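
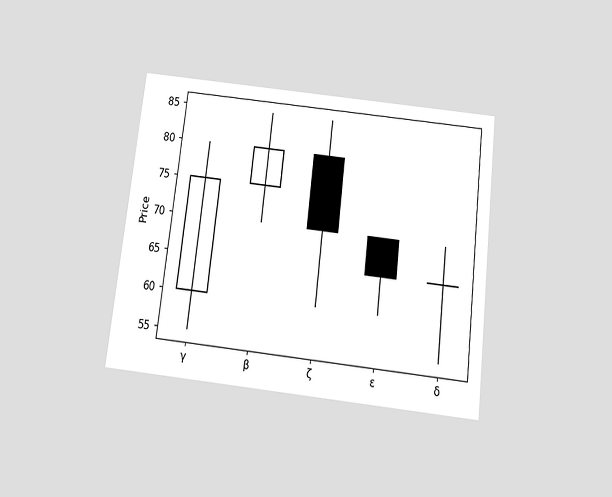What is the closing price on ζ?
70

The chart is tilted about 7° clockwise and viewed slightly from below. The ζ candle closes at 70.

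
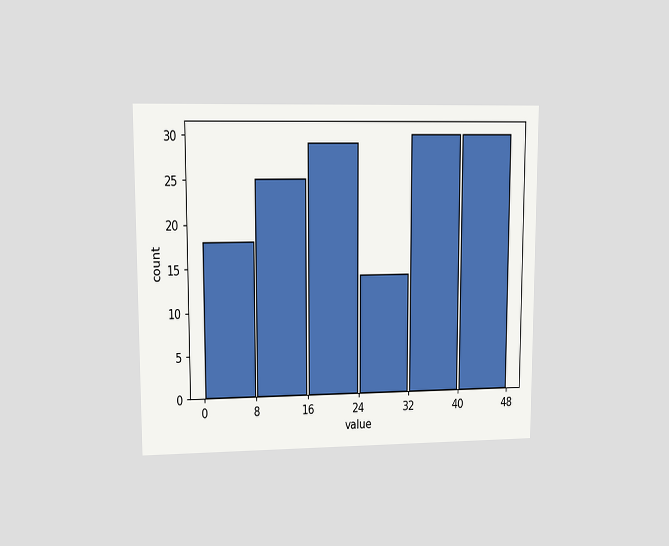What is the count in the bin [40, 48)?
30

The chart is viewed at a slight angle. The [40, 48) bin has height 30.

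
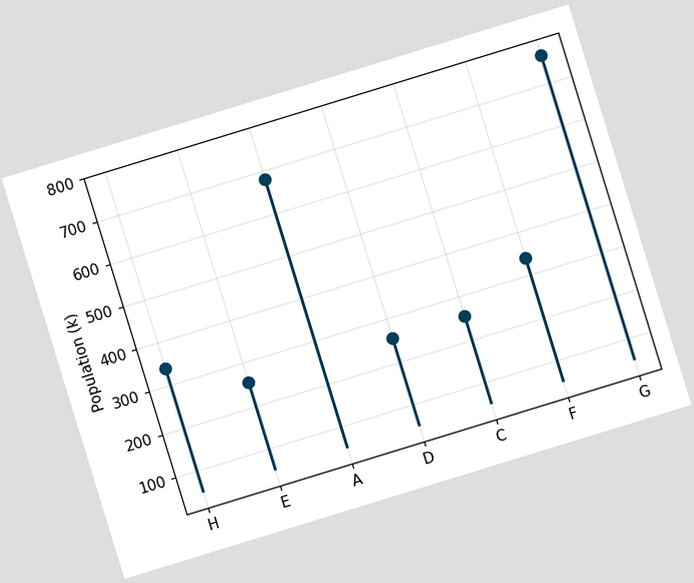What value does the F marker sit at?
340k

The chart is tilted about 17° counter-clockwise. The F marker sits at 340k.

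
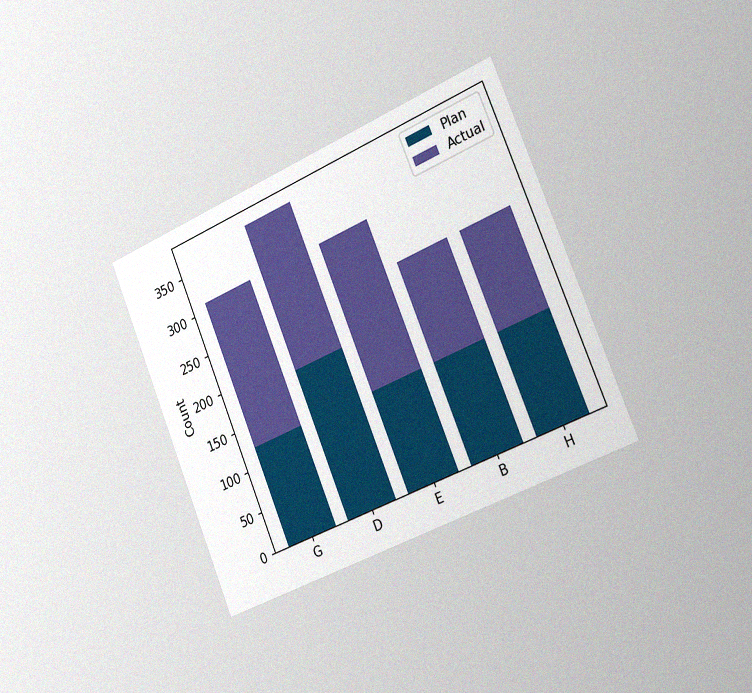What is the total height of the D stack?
The chart is tilted about 23° counter-clockwise and viewed slightly from the right, with some photo noise. The D stack's top reaches 372 on the y-axis.

372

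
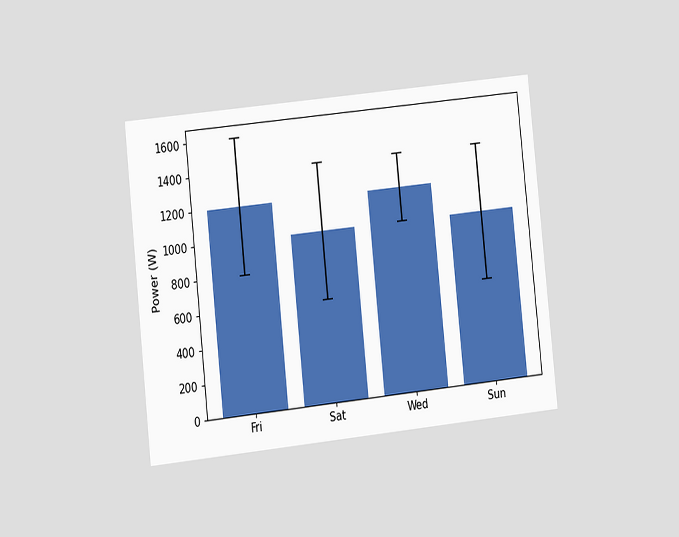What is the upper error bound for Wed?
1400W

The chart is tilted about 6° counter-clockwise and viewed at a slight angle. The Wed bar's upper whisker reaches 1400W.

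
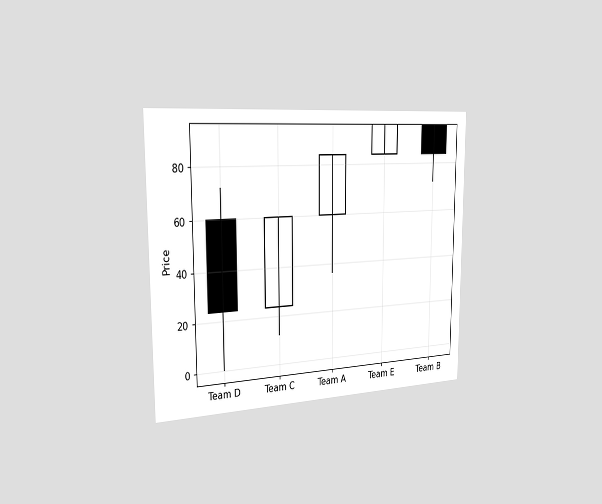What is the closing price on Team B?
84

The chart is viewed slightly from the left. The Team B candle closes at 84.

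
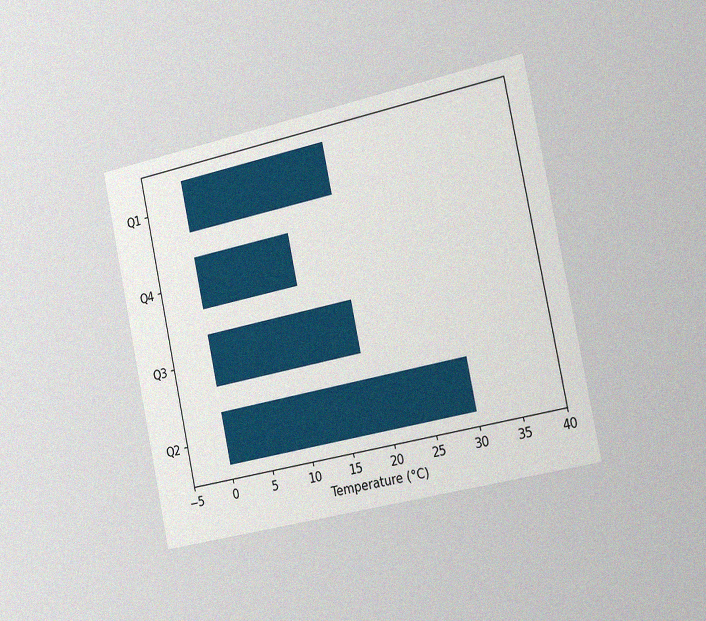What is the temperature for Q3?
The chart is tilted about 12° counter-clockwise and viewed slightly from the right, with some photo noise. Reading along the chart's x-axis, the Q3 bar reaches 18°C.

18°C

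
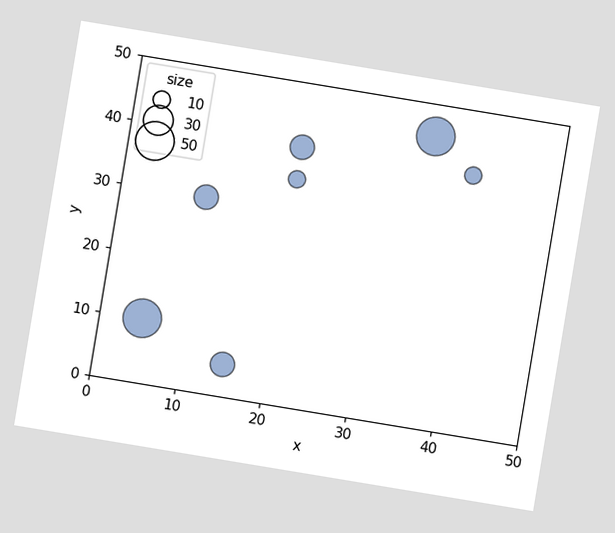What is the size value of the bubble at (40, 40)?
The chart is tilted about 9° clockwise. Matching the bubble at (40, 40) against the size legend gives 10.

10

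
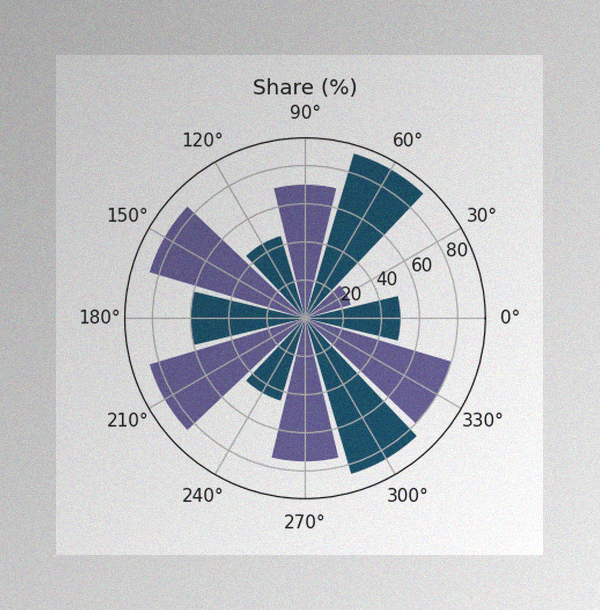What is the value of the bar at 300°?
85%

The image has some photo noise and uneven lighting. The bar at 300° reaches 85% on the radial axis.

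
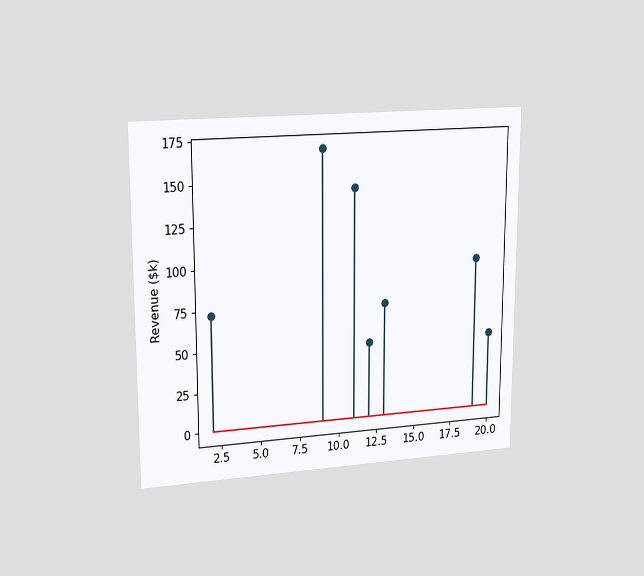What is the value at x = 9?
$168k

The chart is viewed at a slight angle. The stem at x=9 reaches $168k.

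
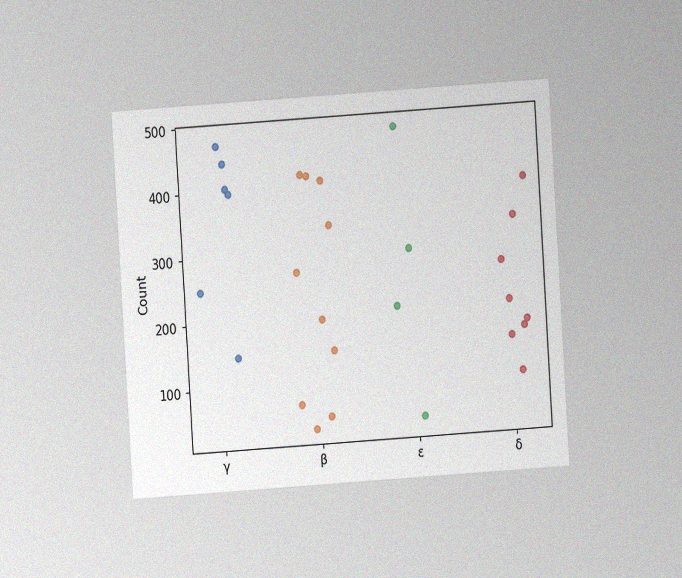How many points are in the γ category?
The chart is tilted about 4° counter-clockwise and viewed at a slight angle, with some photo noise. Counting the markers in the γ column gives 6.

6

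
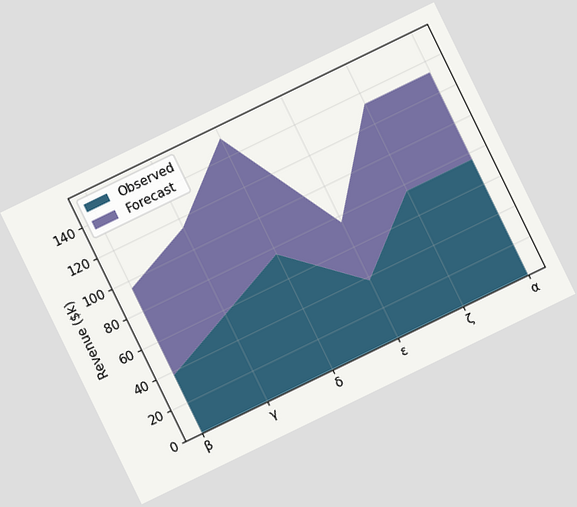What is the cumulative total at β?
$95k

The chart is tilted about 26° counter-clockwise. The stacked total at β reaches $95k.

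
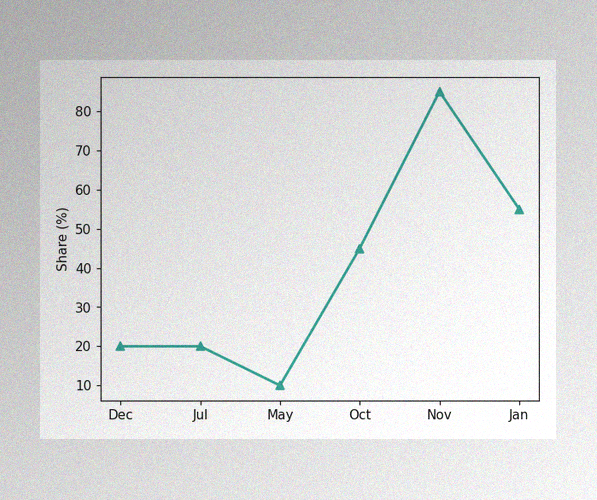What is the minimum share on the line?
The image has some photo noise and uneven lighting. The lowest point is at May, and reading across to the y-axis gives 10%.

10%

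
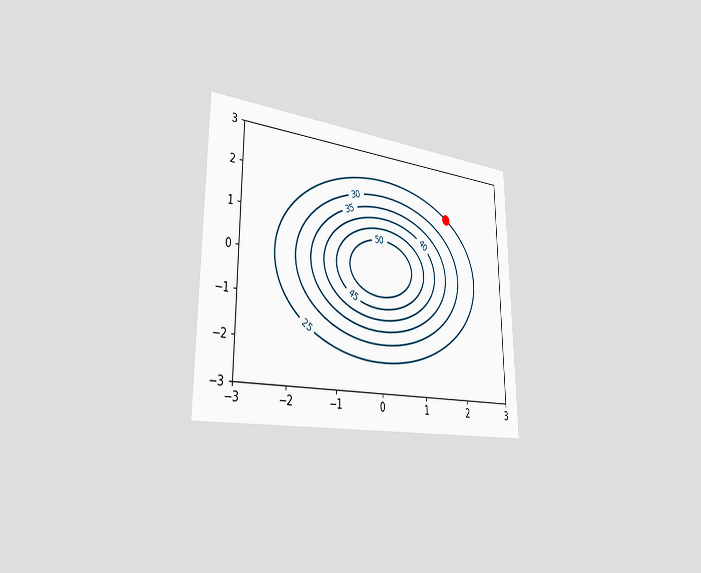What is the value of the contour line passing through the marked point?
The chart is viewed slightly from the left. The marked point sits on the contour labelled 25.

25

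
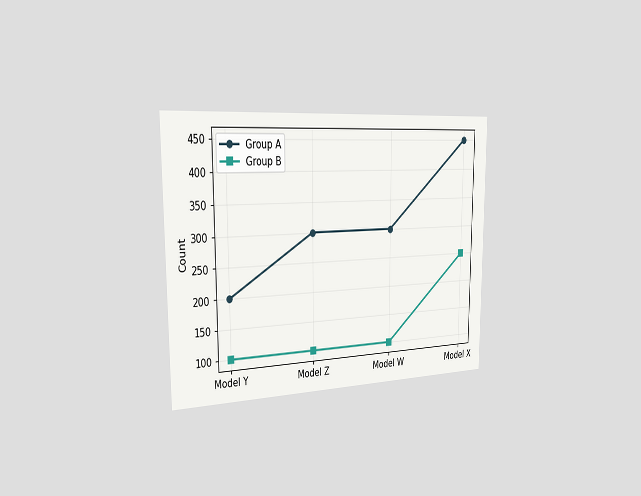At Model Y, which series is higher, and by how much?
Group A, by 100

The chart is viewed slightly from the left. At Model Y, Group A sits above the other line by 100.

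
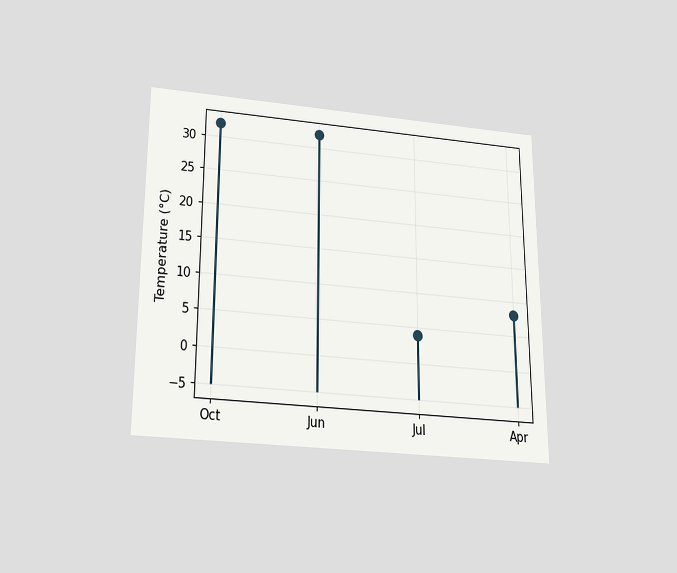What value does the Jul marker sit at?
The chart is viewed slightly from below. The Jul marker sits at 4°C.

4°C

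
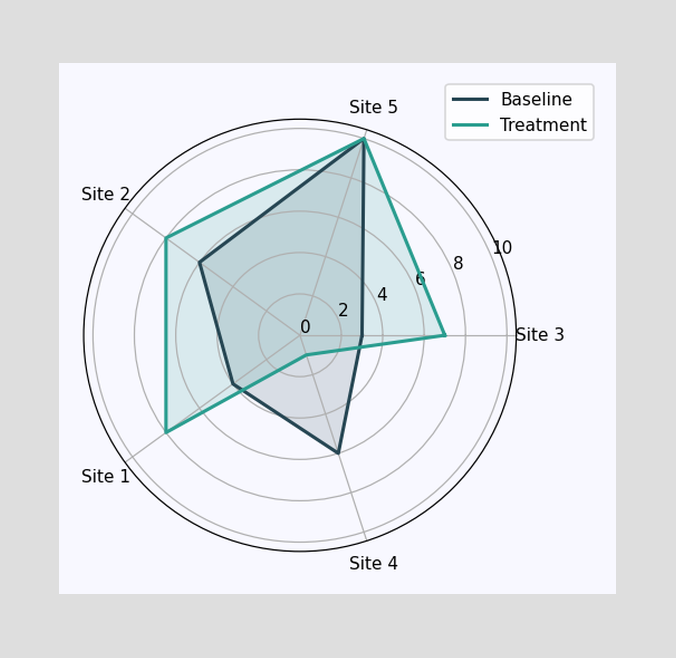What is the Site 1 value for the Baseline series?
On the Site 1 axis, Baseline reaches 4.

4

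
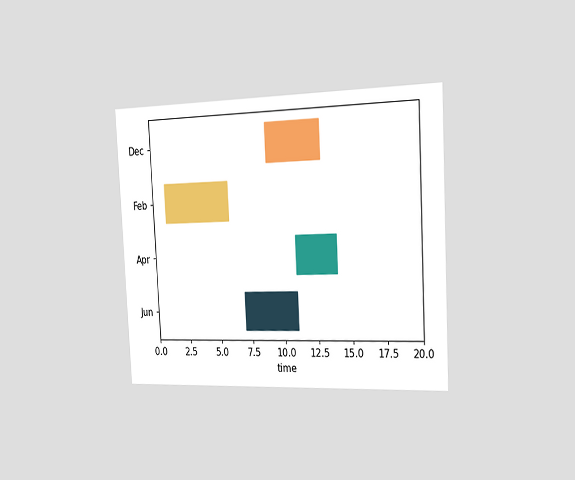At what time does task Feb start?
The chart is tilted about 3° counter-clockwise and viewed slightly from the right. The Feb bar begins at t=1.

1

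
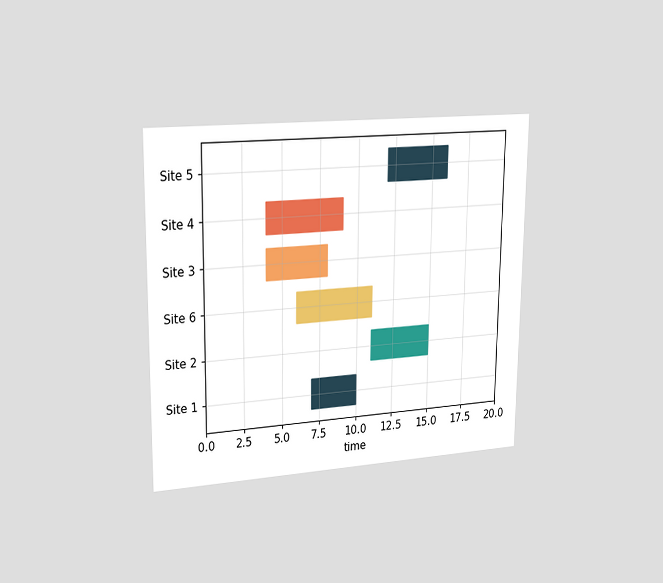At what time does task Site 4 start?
The chart is viewed slightly from the left. The Site 4 bar begins at t=4.

4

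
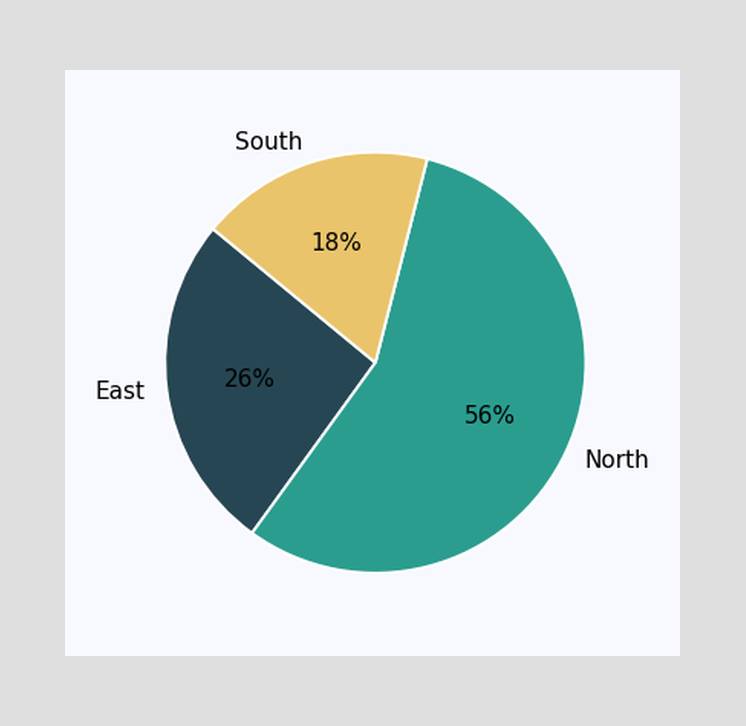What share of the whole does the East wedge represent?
26%

The East slice takes up 26% of the pie.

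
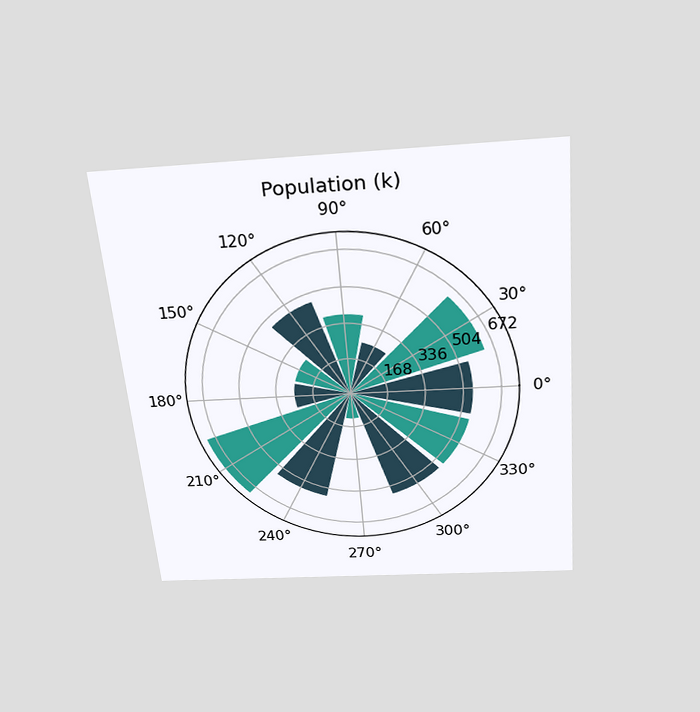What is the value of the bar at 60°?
The chart is tilted about 5° counter-clockwise and viewed slightly from above. The bar at 60° reaches 252k on the radial axis.

252k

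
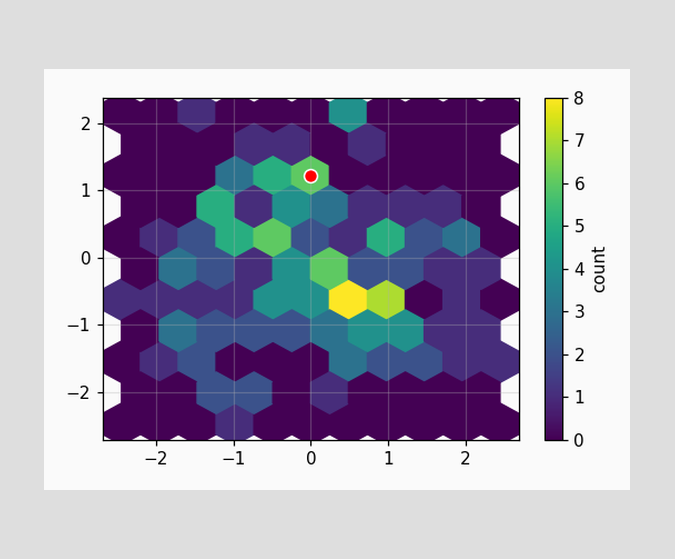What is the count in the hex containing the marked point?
6

The marked hex reads 6 on the colorbar.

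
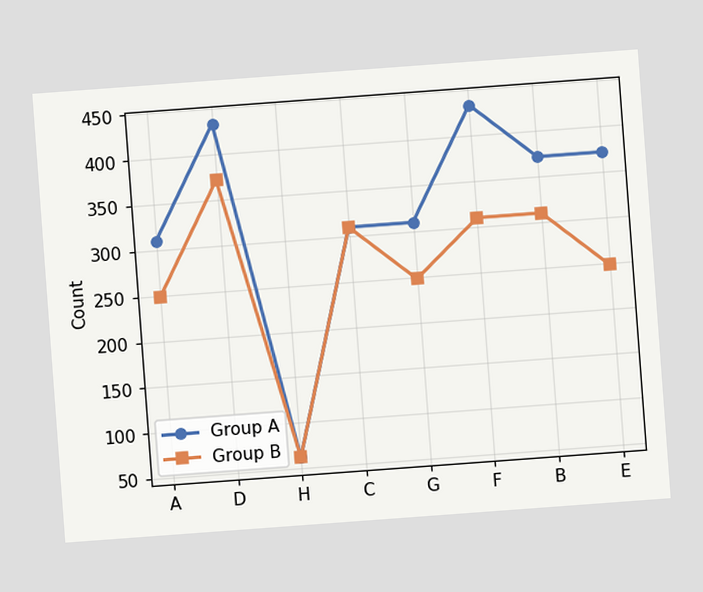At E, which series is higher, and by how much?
Group A, by 124

The chart is tilted about 4° counter-clockwise. At E, Group A sits above the other line by 124.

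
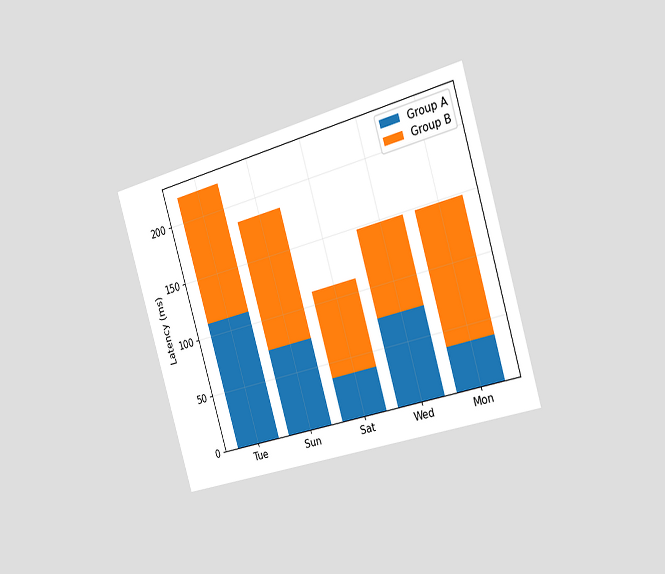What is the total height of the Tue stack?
222ms

The chart is tilted about 16° counter-clockwise and viewed slightly from the right. The Tue stack's top reaches 222ms on the y-axis.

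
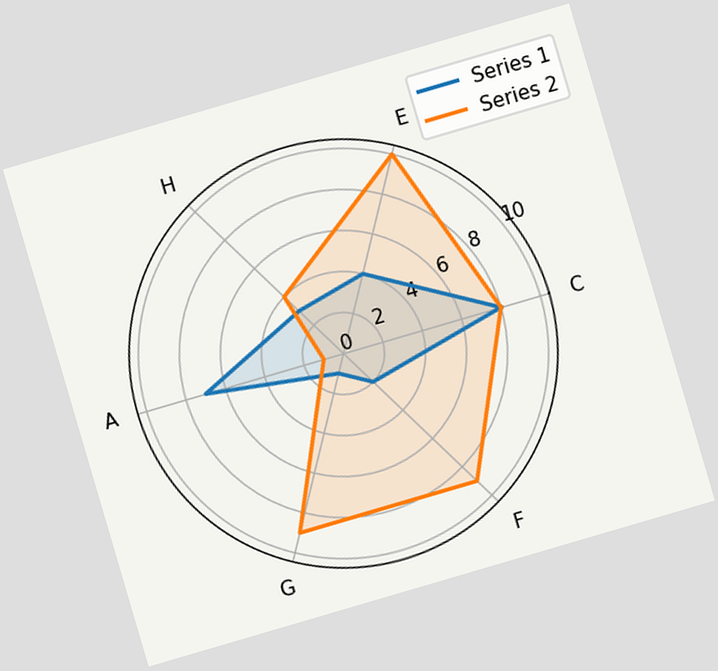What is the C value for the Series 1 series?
The chart is tilted about 16° counter-clockwise. On the C axis, Series 1 reaches 8.

8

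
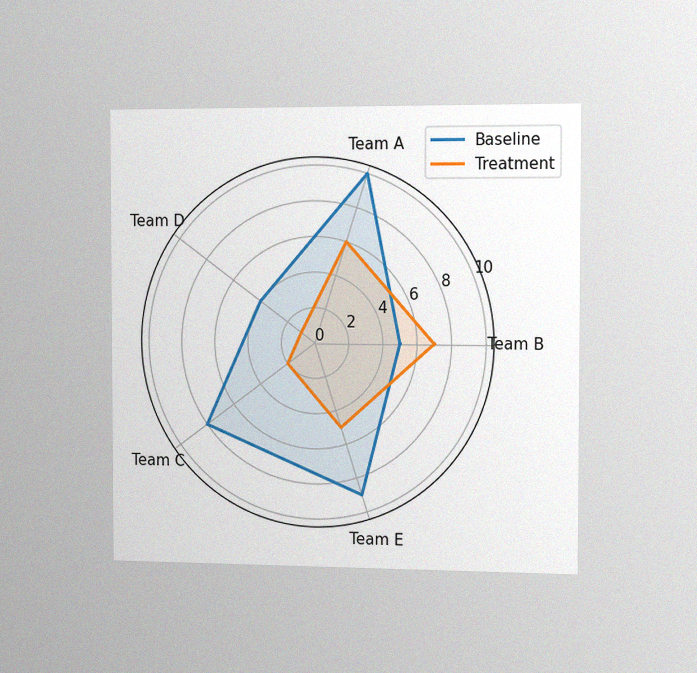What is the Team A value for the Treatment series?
6

The chart is viewed slightly from the right, with some photo noise. On the Team A axis, Treatment reaches 6.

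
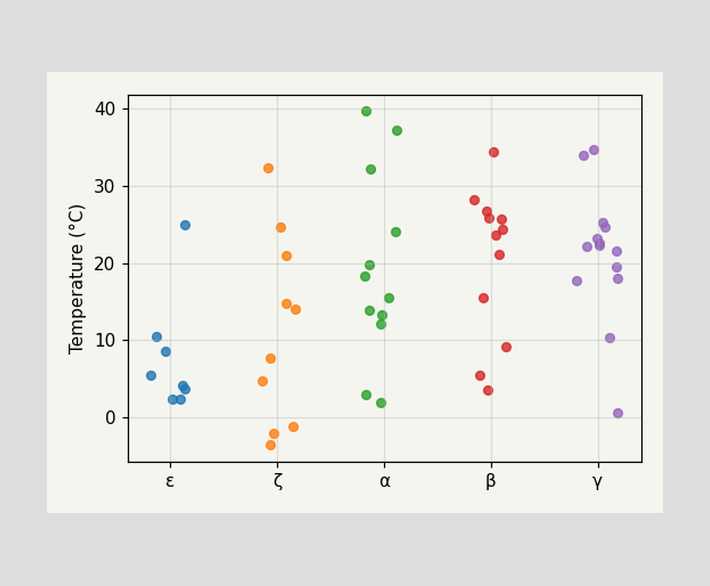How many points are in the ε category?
Counting the markers in the ε column gives 8.

8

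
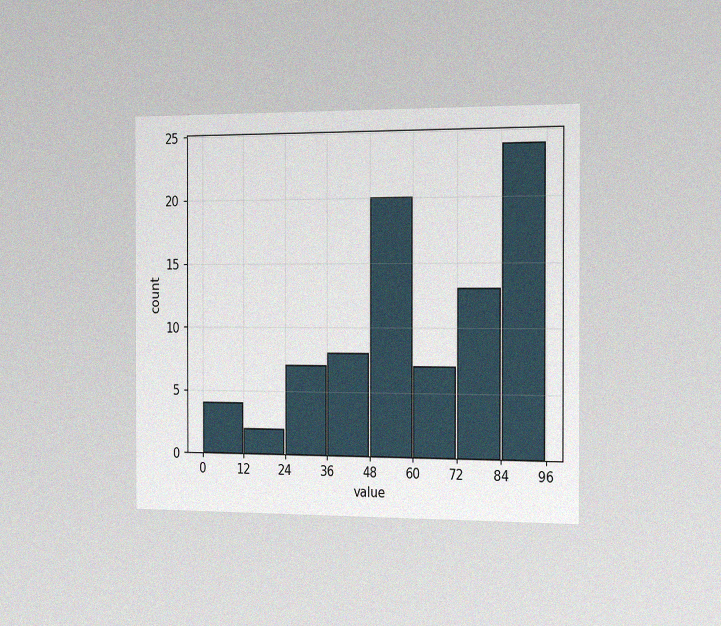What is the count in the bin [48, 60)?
20

The chart is viewed slightly from the right, with some photo noise. The [48, 60) bin has height 20.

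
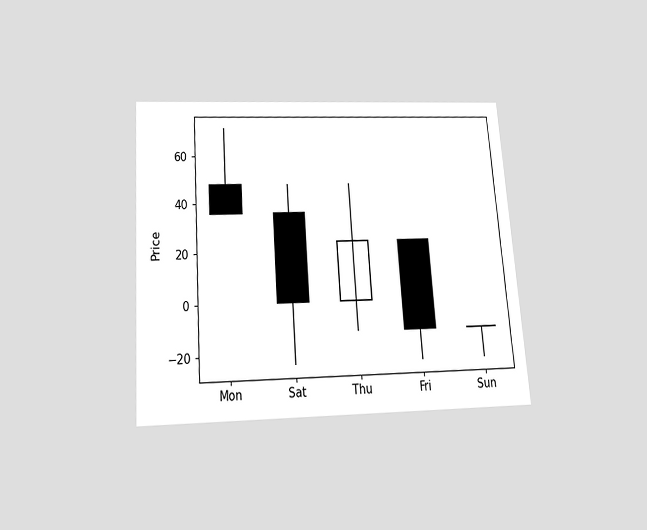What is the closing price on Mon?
The chart is tilted about 4° counter-clockwise and viewed slightly from below. The Mon candle closes at 36.

36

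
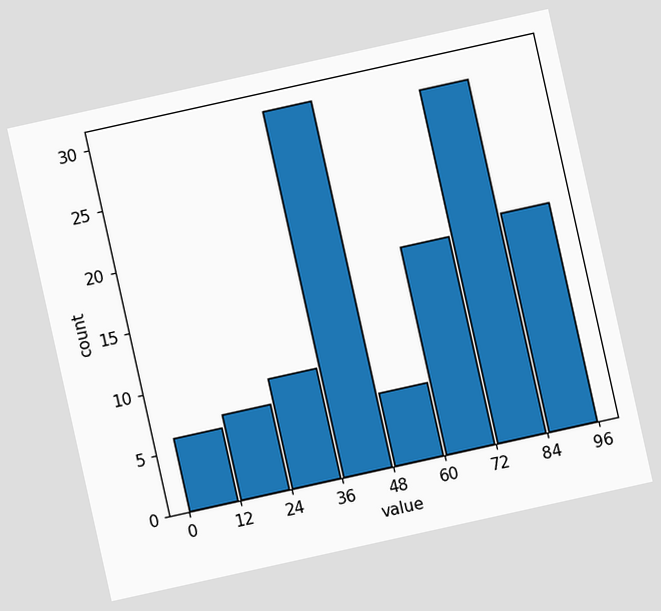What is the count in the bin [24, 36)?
The chart is tilted about 12° counter-clockwise. The [24, 36) bin has height 9.

9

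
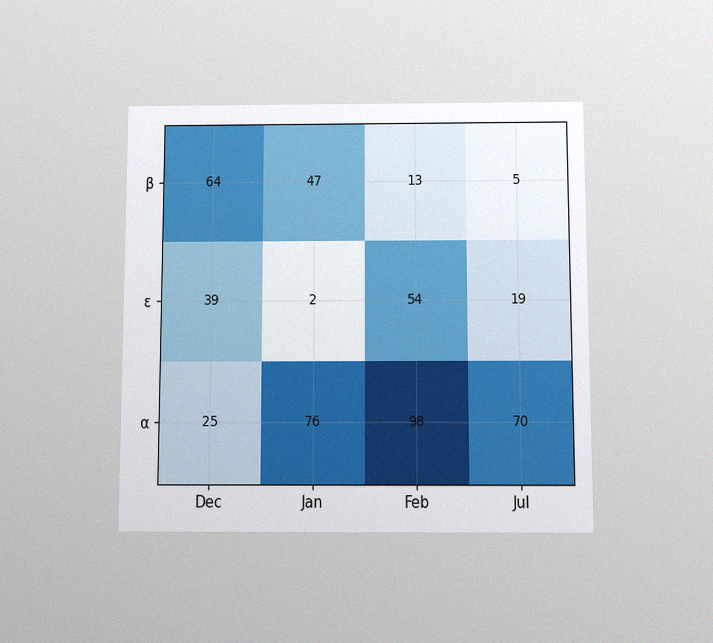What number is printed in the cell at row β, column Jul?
5

The chart is viewed slightly from below, with some photo noise. The (β, Jul) cell reads 5.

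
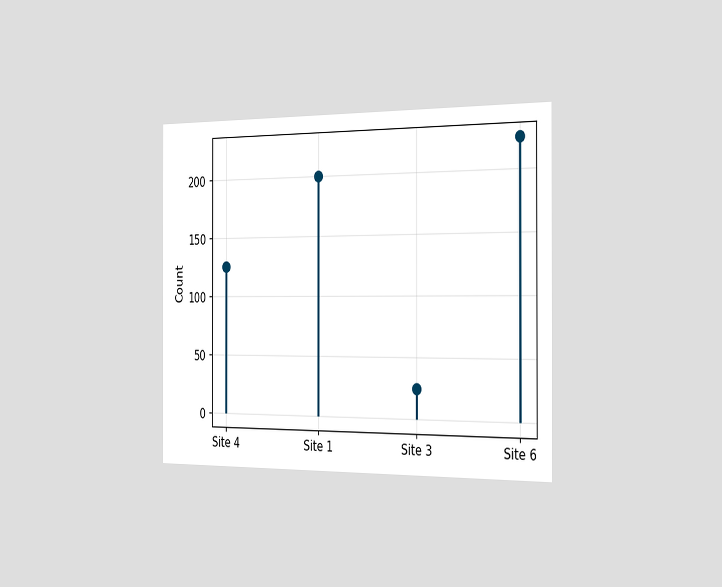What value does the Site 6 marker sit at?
225

The chart is viewed slightly from the right. The Site 6 marker sits at 225.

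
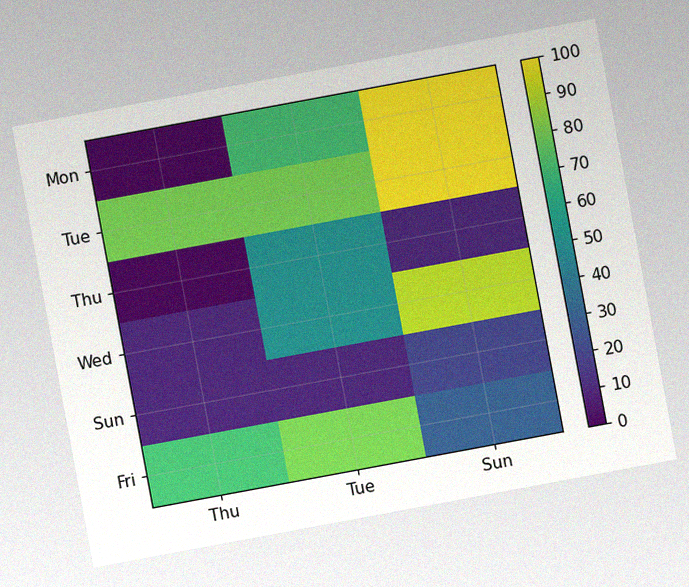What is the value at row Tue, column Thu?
80

The chart is tilted about 11° counter-clockwise, with some photo noise. Matching cell (Tue, Thu) against the colorbar gives 80.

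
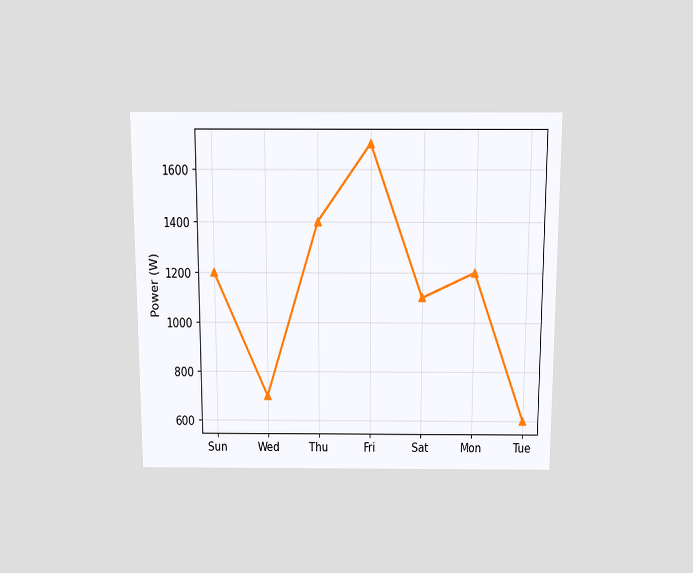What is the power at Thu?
1400W

The chart is viewed slightly from above. At Thu, the line is at 1400W.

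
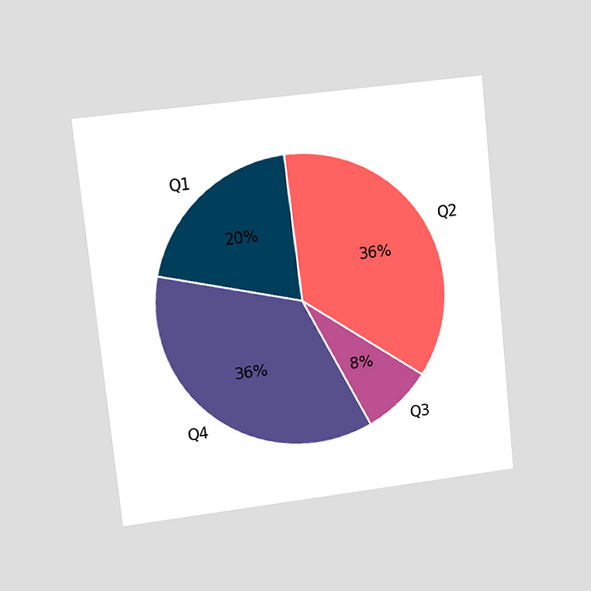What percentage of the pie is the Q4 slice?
The chart is tilted about 6° counter-clockwise and viewed at a slight angle. The Q4 slice takes up 36% of the pie.

36%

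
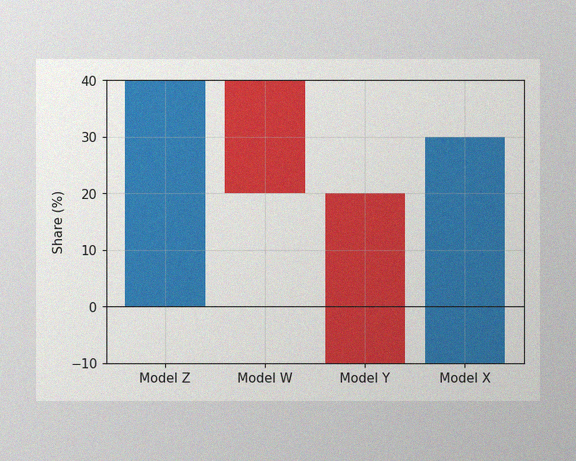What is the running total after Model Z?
40%

The image has some photo noise and uneven lighting. After Model Z the running total reaches 40%.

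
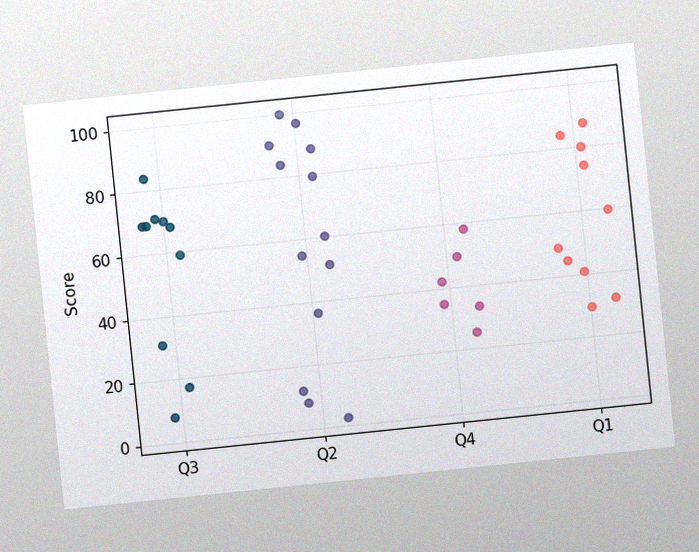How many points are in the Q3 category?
The chart is tilted about 6° counter-clockwise, with some photo noise. Counting the markers in the Q3 column gives 10.

10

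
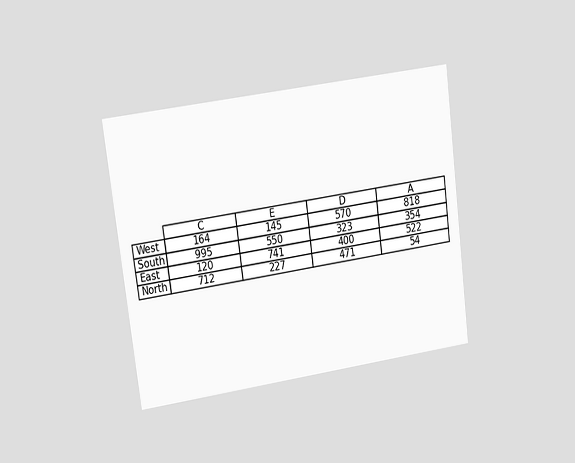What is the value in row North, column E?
The chart is tilted about 8° counter-clockwise and viewed at a slight angle. The (North, E) cell reads 227.

227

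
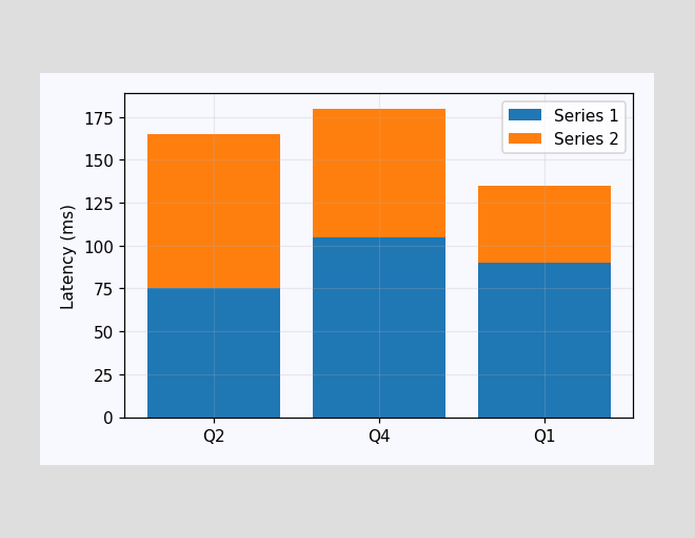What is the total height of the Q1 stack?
The Q1 stack's top reaches 135ms on the y-axis.

135ms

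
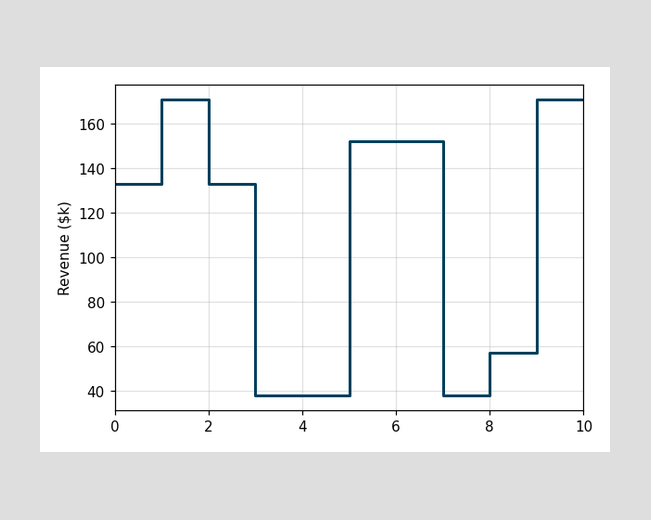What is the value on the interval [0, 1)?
On [0, 1) the step sits at $133k.

$133k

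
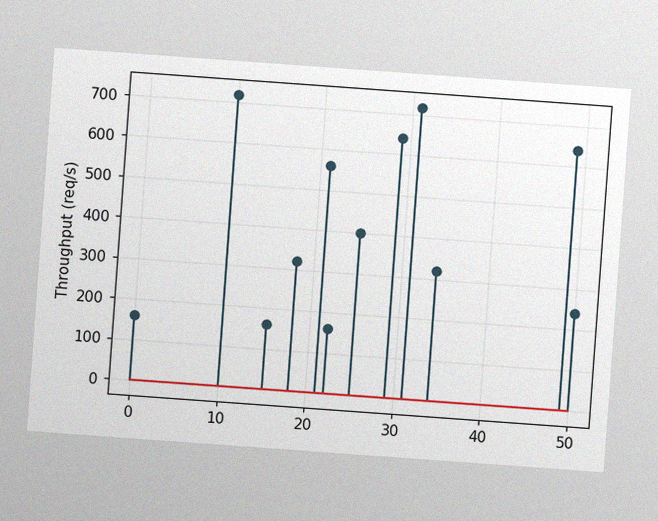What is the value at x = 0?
The chart is tilted about 4° clockwise, with some photo noise. The stem at x=0 reaches 160req/s.

160req/s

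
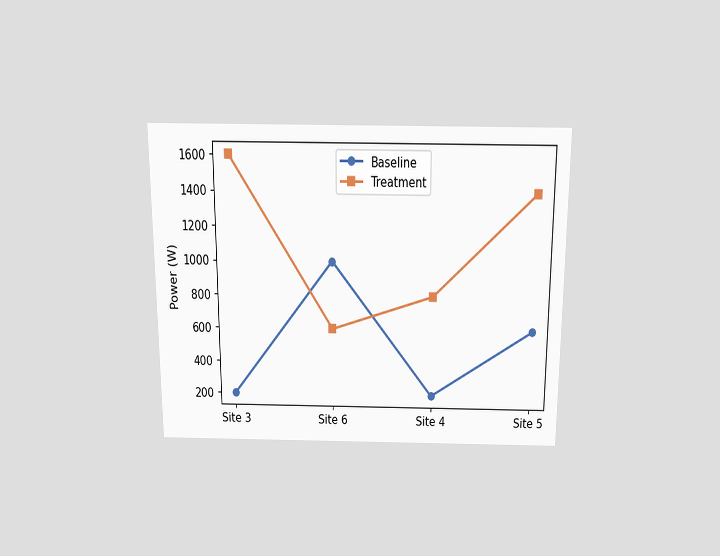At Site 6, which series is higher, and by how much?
The chart is viewed slightly from above. At Site 6, Baseline sits above the other line by 400W.

Baseline, by 400W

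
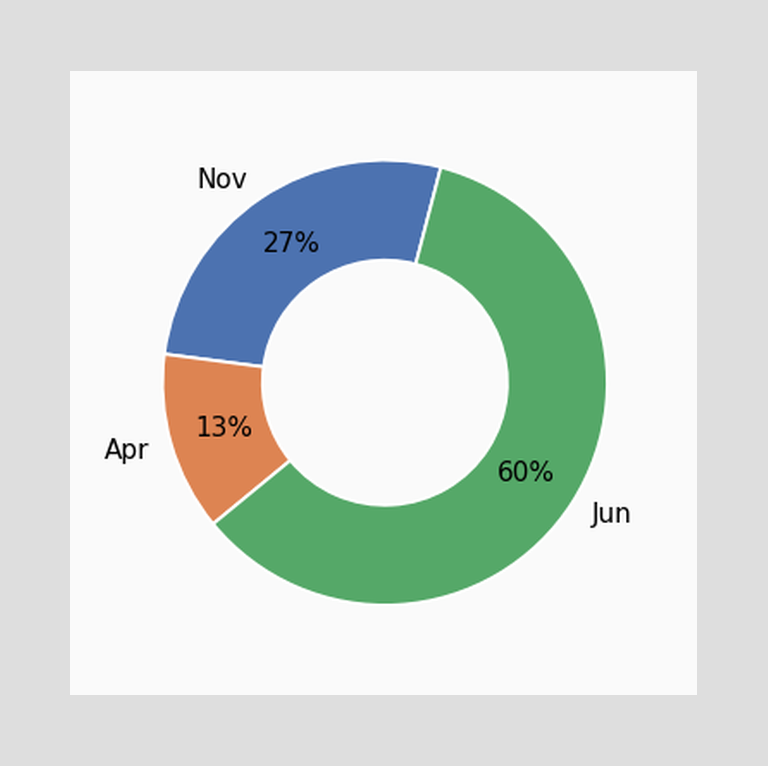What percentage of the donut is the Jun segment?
60%

The Jun segment takes up 60% of the ring.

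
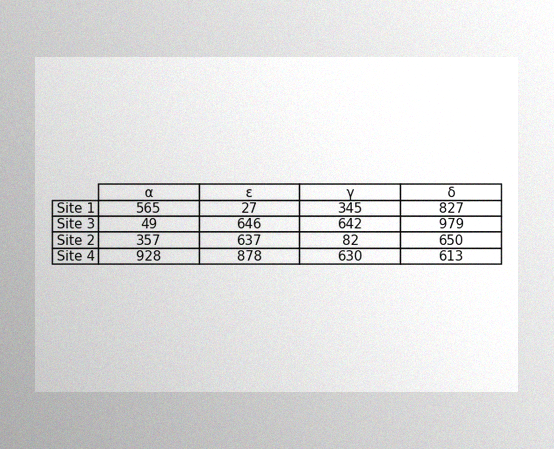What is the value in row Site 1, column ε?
27

The image has some photo noise and uneven lighting. The (Site 1, ε) cell reads 27.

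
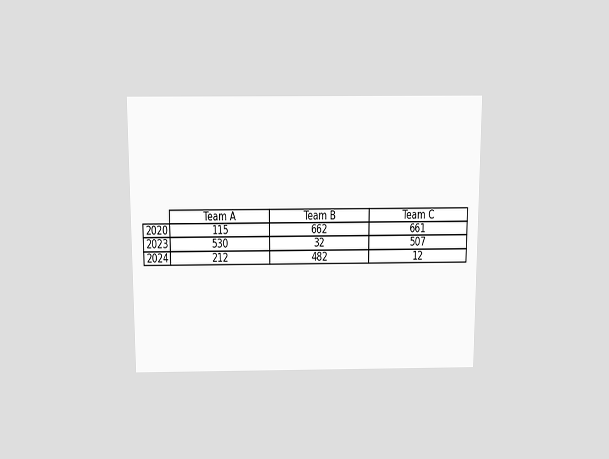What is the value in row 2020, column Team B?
662

The chart is viewed slightly from above. The (2020, Team B) cell reads 662.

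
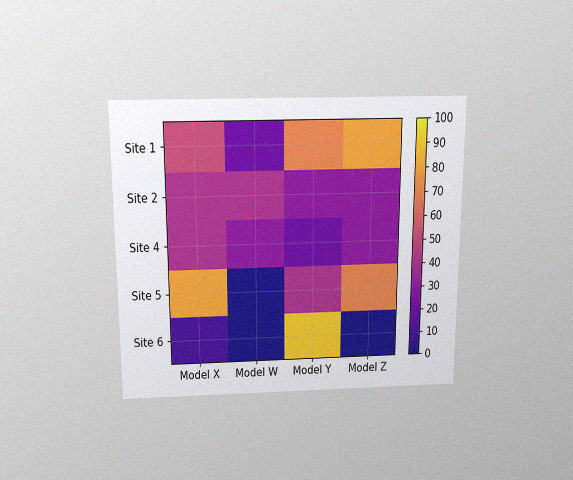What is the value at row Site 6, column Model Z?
0

The chart is viewed slightly from above, with some photo noise. Matching cell (Site 6, Model Z) against the colorbar gives 0.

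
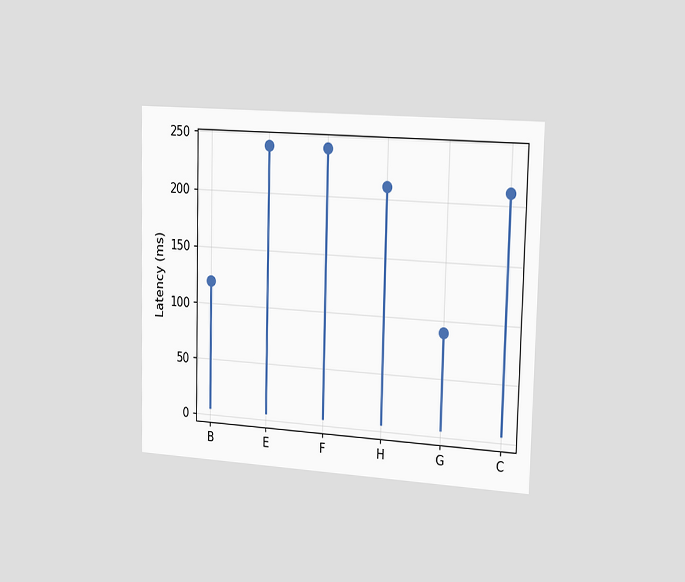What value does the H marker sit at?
The chart is viewed slightly from the right. The H marker sits at 210ms.

210ms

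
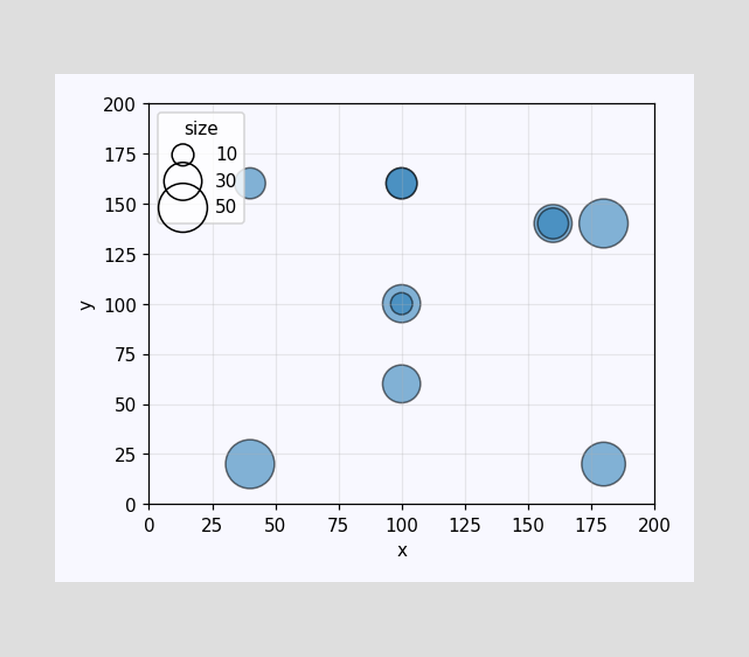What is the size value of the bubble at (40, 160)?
20

Matching the bubble at (40, 160) against the size legend gives 20.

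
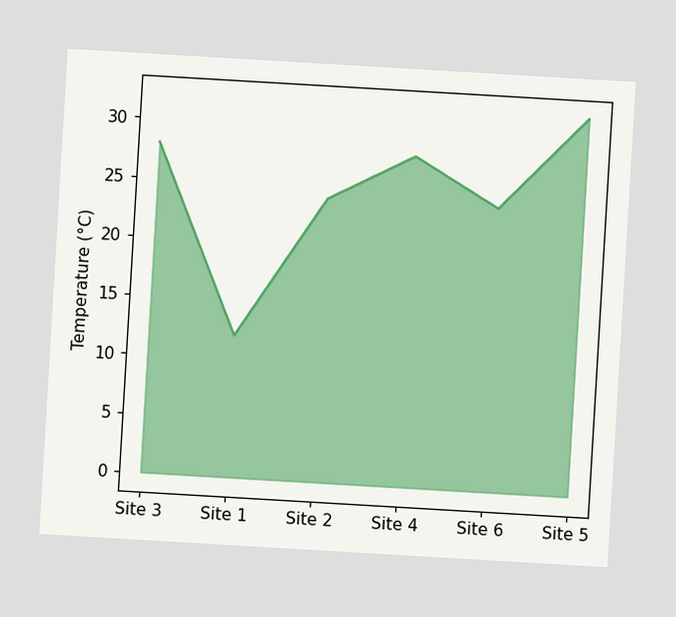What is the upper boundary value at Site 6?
24°C

The chart is tilted about 3° clockwise. At Site 6 the upper boundary is at 24°C.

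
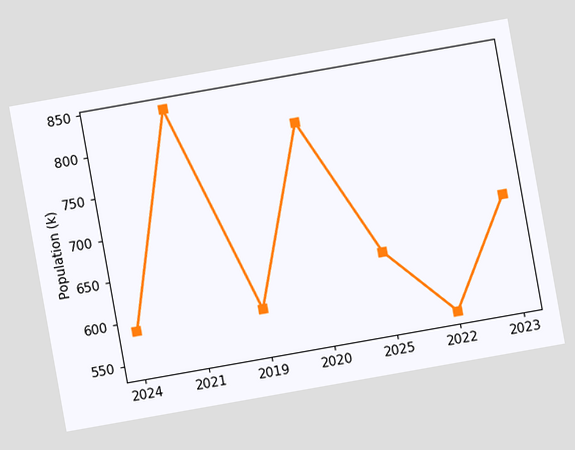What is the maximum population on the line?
840k

The chart is tilted about 10° counter-clockwise. The highest point is at 2021, and reading across to the y-axis gives 840k.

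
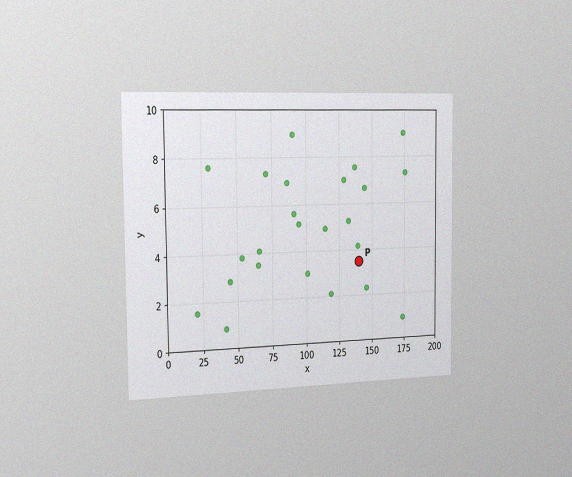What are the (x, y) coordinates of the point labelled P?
(140, 3.5)

The chart is viewed slightly from the left, with some photo noise. Following the gridlines from P to each axis, P sits at (140, 3.5).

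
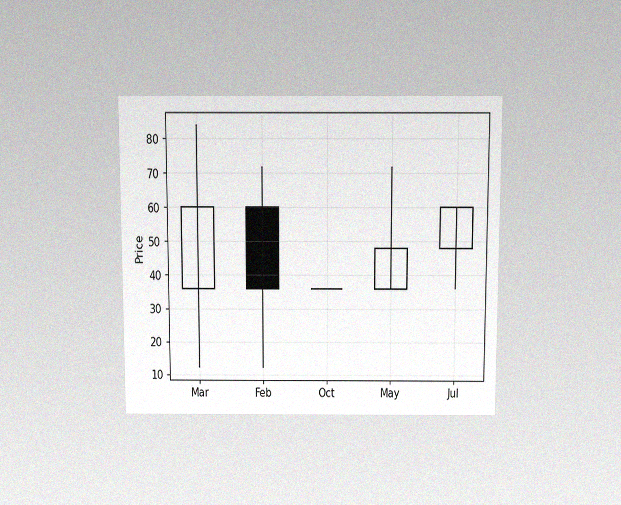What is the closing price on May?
The chart is viewed slightly from above, with some photo noise. The May candle closes at 48.

48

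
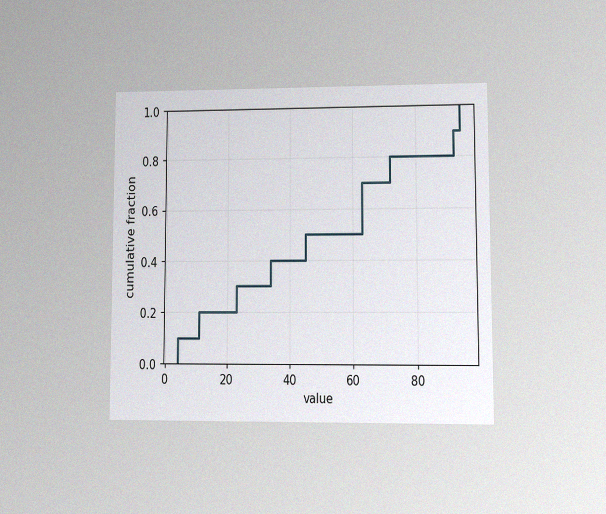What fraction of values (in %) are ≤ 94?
The chart is viewed at a slight angle, with some photo noise. At x=94 the ECDF step is at 100%.

100%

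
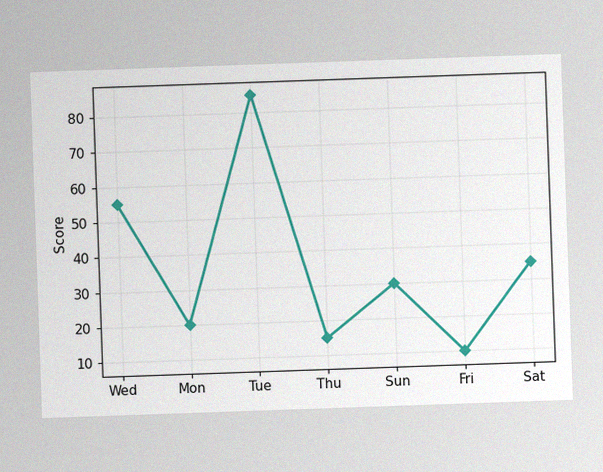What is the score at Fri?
10

The image has some photo noise and uneven lighting. At Fri, the line is at 10.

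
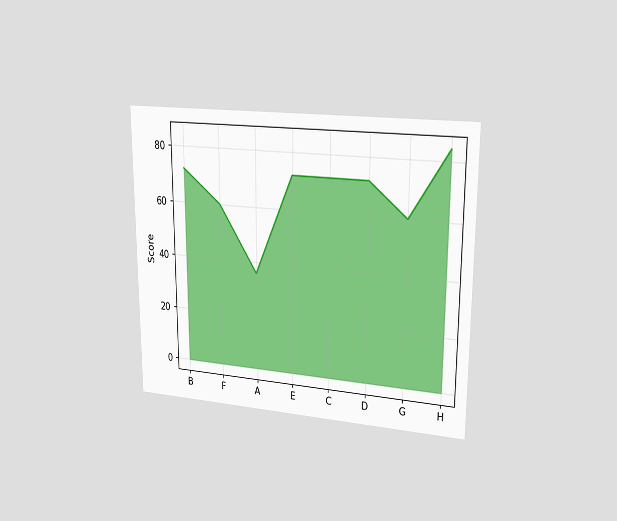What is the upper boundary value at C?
72

The chart is viewed slightly from the right. At C the upper boundary is at 72.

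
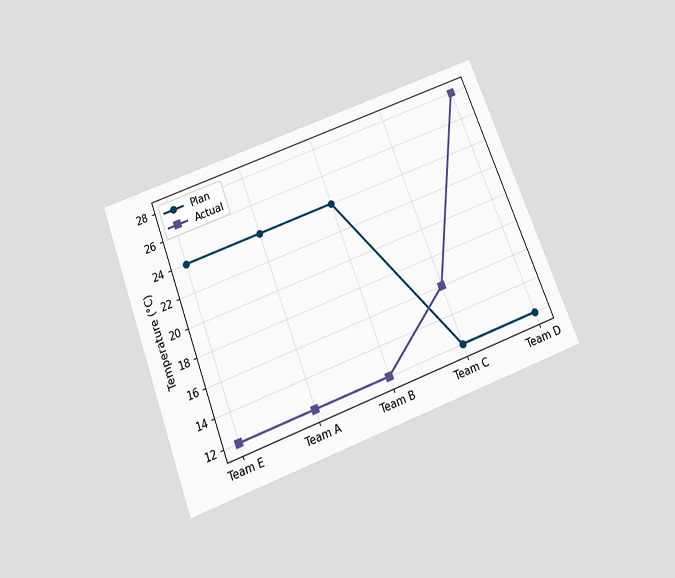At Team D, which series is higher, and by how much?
Actual, by 16°C

The chart is tilted about 21° counter-clockwise and viewed slightly from below. At Team D, Actual sits above the other line by 16°C.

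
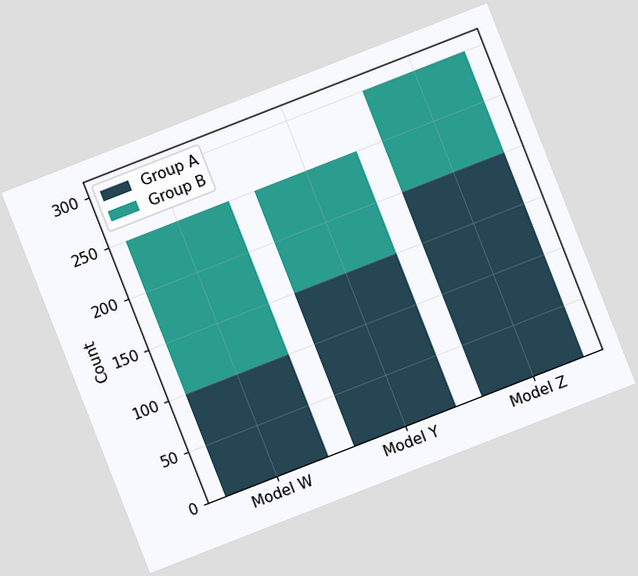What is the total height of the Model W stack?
250

The chart is tilted about 21° counter-clockwise. The Model W stack's top reaches 250 on the y-axis.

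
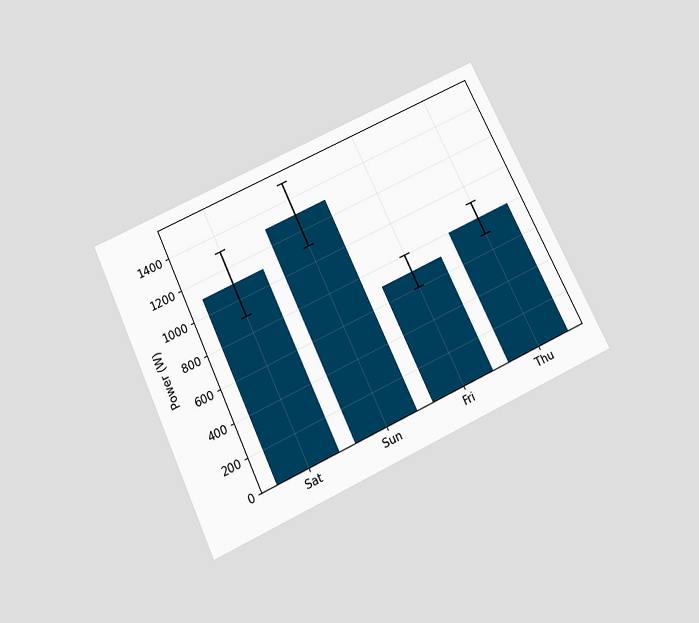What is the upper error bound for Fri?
800W

The chart is tilted about 25° counter-clockwise and viewed slightly from below. The Fri bar's upper whisker reaches 800W.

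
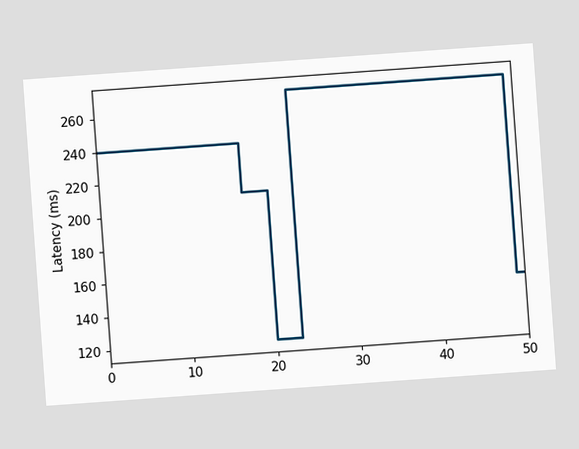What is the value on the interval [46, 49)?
The chart is tilted about 4° counter-clockwise. On [46, 49) the step sits at 270ms.

270ms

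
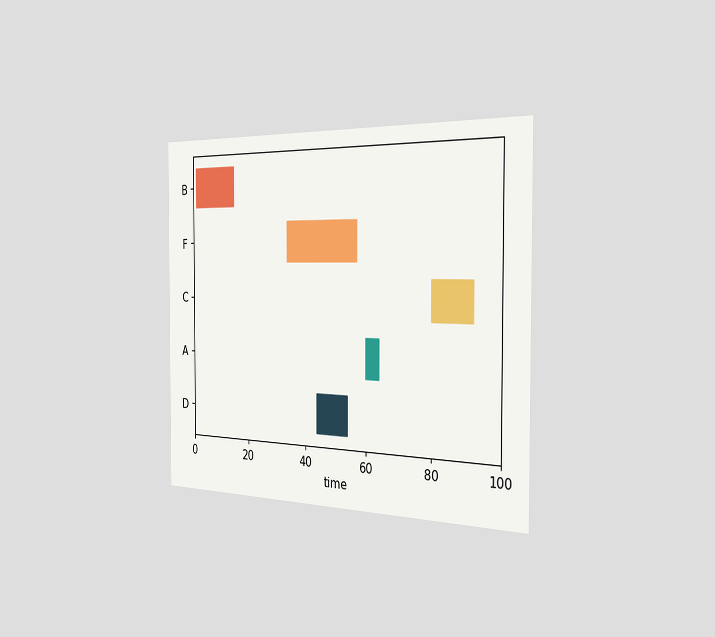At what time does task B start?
The chart is viewed slightly from the right. The B bar begins at t=1.

1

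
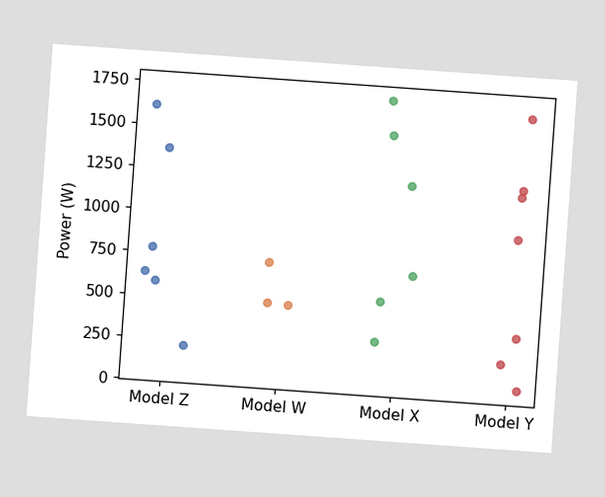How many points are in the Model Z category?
6

The chart is tilted about 4° clockwise. Counting the markers in the Model Z column gives 6.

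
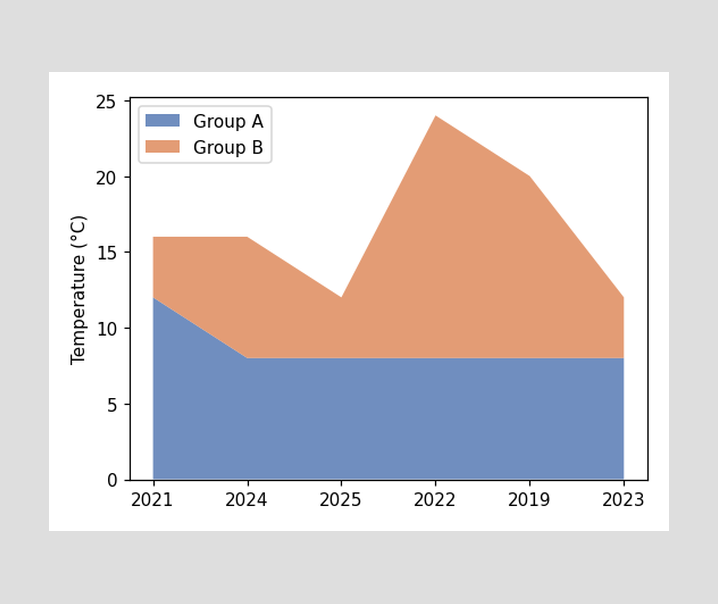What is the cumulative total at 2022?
The stacked total at 2022 reaches 24°C.

24°C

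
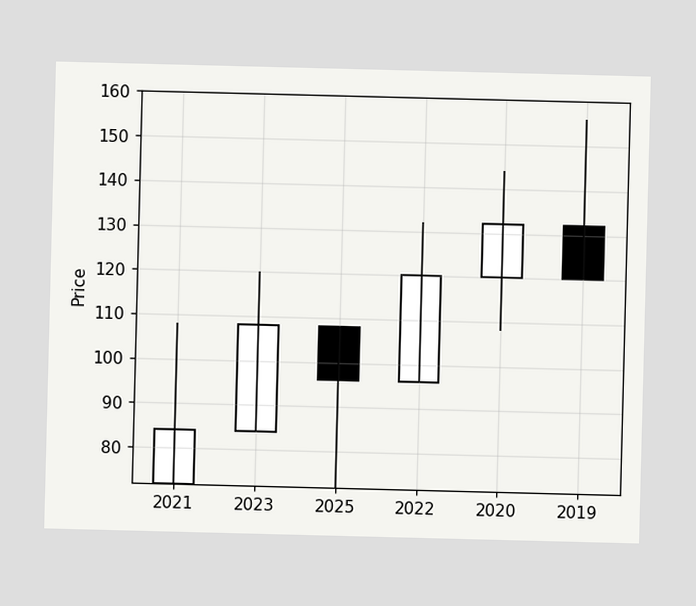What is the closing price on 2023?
108

The 2023 candle closes at 108.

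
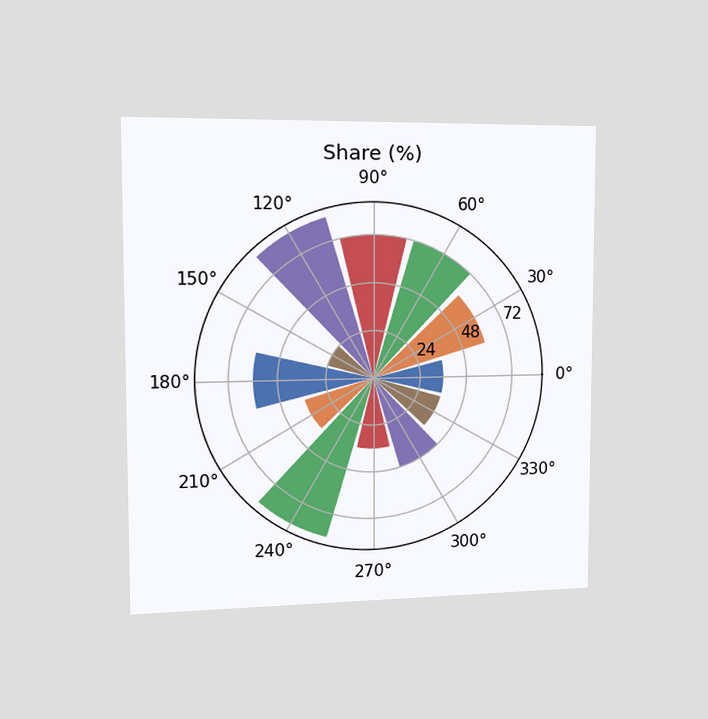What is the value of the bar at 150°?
The chart is viewed slightly from the left. The bar at 150° reaches 24% on the radial axis.

24%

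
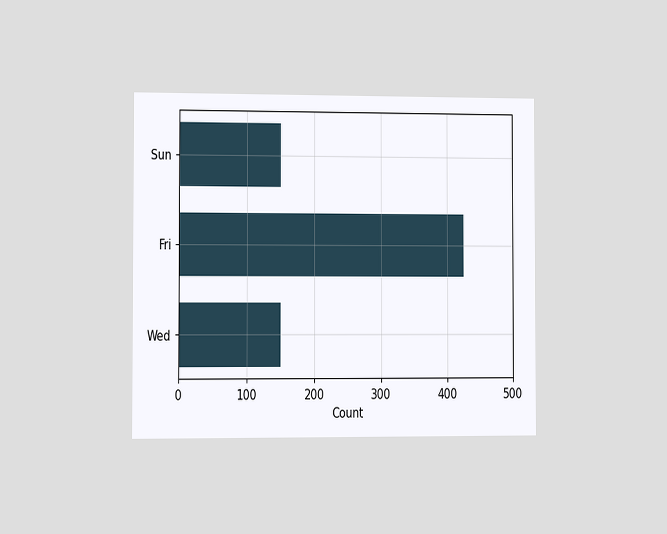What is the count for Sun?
150

The chart is viewed slightly from the left. Reading along the chart's x-axis, the Sun bar reaches 150.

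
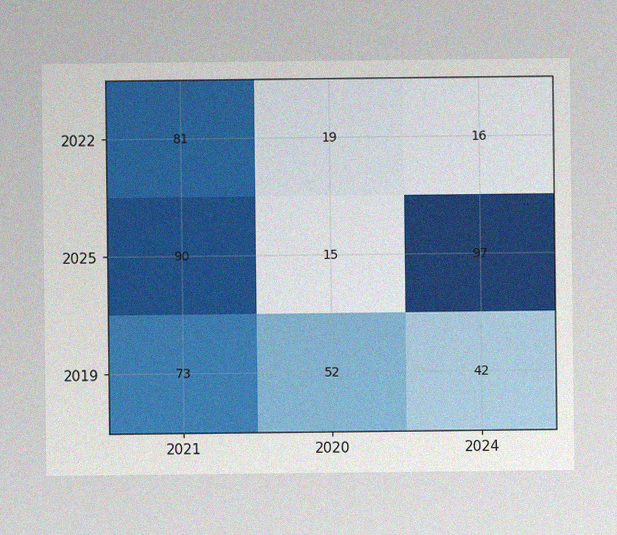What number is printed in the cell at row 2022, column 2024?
The image has some photo noise and uneven lighting. The (2022, 2024) cell reads 16.

16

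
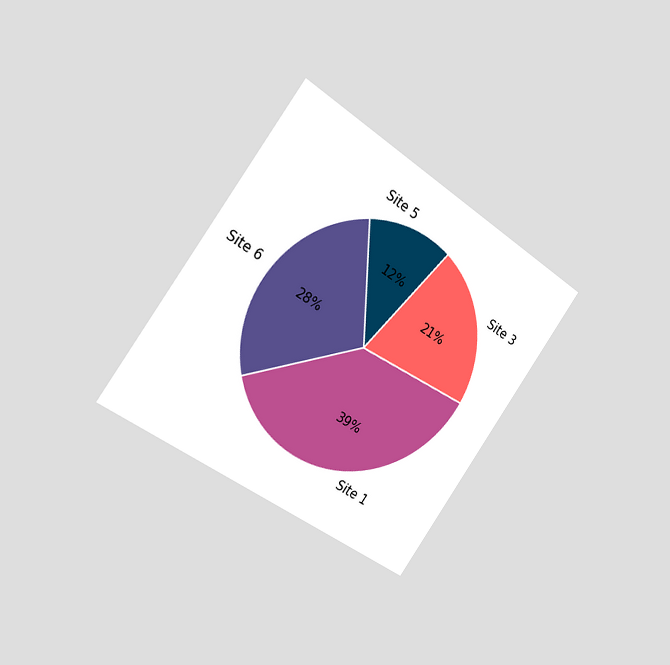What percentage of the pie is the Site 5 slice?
12%

The chart is tilted about 35° clockwise and viewed slightly from the left. The Site 5 slice takes up 12% of the pie.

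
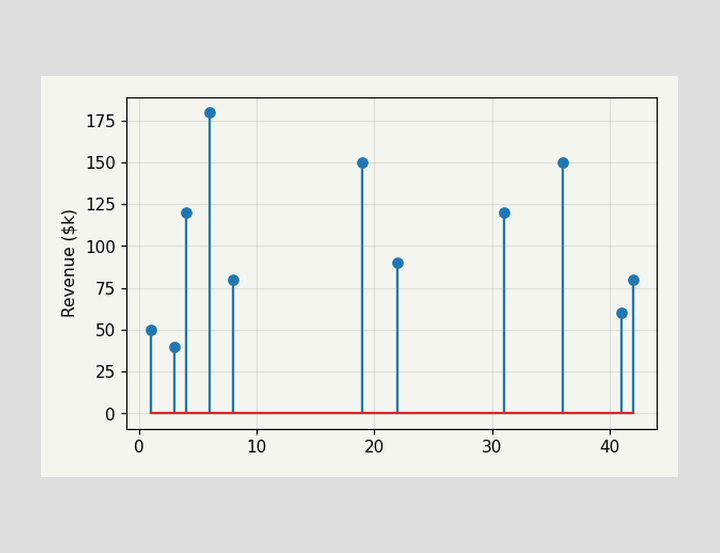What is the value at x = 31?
The stem at x=31 reaches $120k.

$120k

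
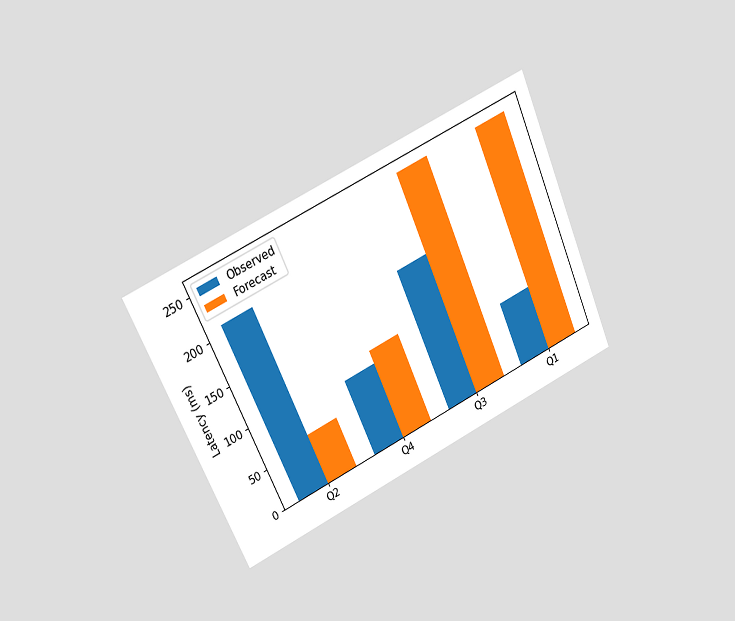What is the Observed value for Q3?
The chart is tilted about 24° counter-clockwise and viewed at a slight angle. The Observed bar at Q3 reaches 165ms on the y-axis.

165ms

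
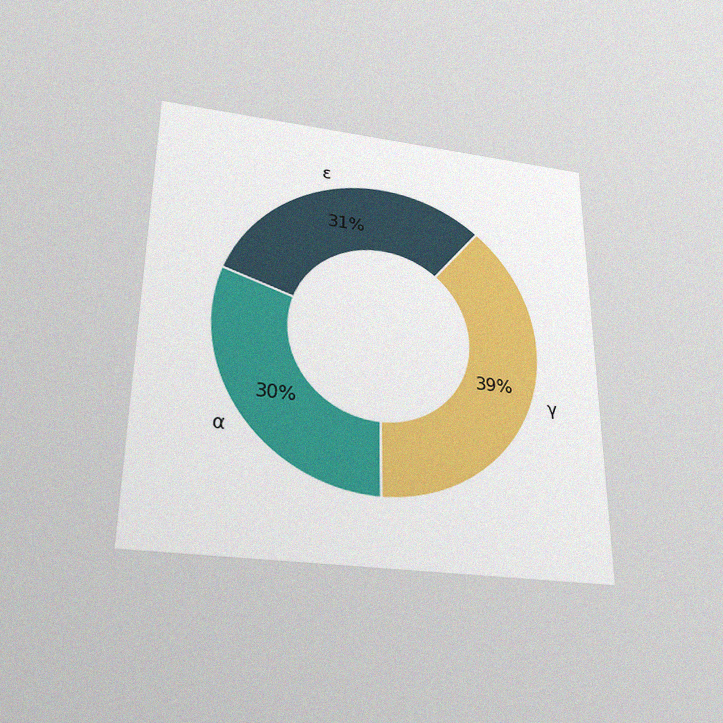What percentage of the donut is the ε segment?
31%

The chart is viewed slightly from below, with some photo noise. The ε segment takes up 31% of the ring.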